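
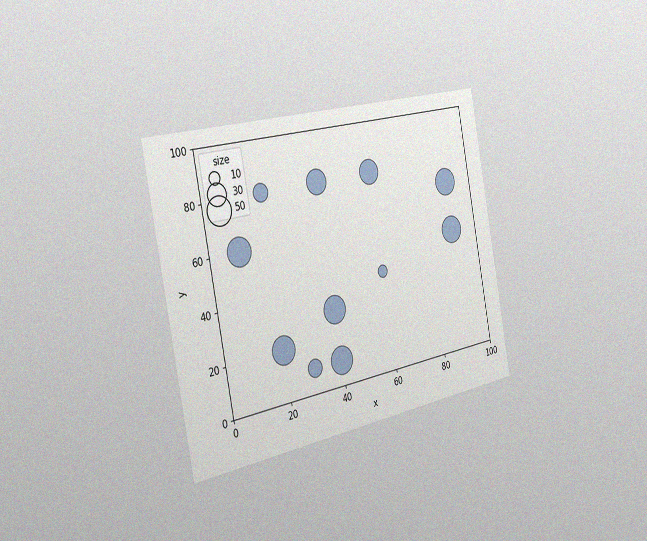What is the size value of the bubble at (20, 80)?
20

The chart is tilted about 11° counter-clockwise and viewed slightly from the left, with some photo noise. Matching the bubble at (20, 80) against the size legend gives 20.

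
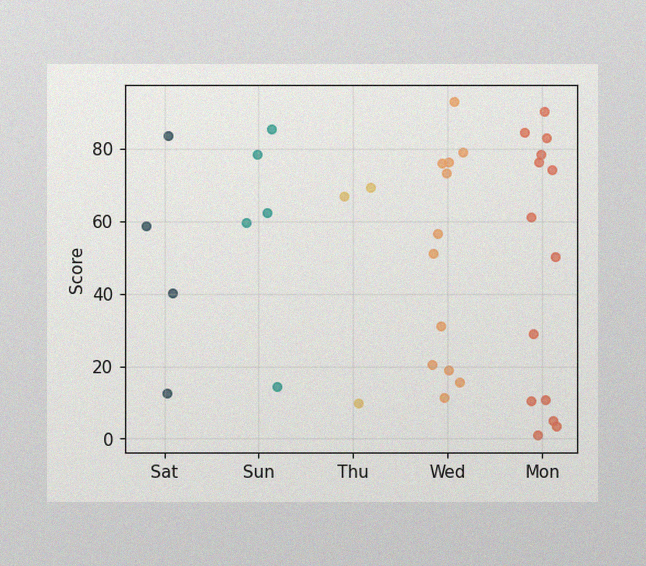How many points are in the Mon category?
The image has some photo noise and uneven lighting. Counting the markers in the Mon column gives 14.

14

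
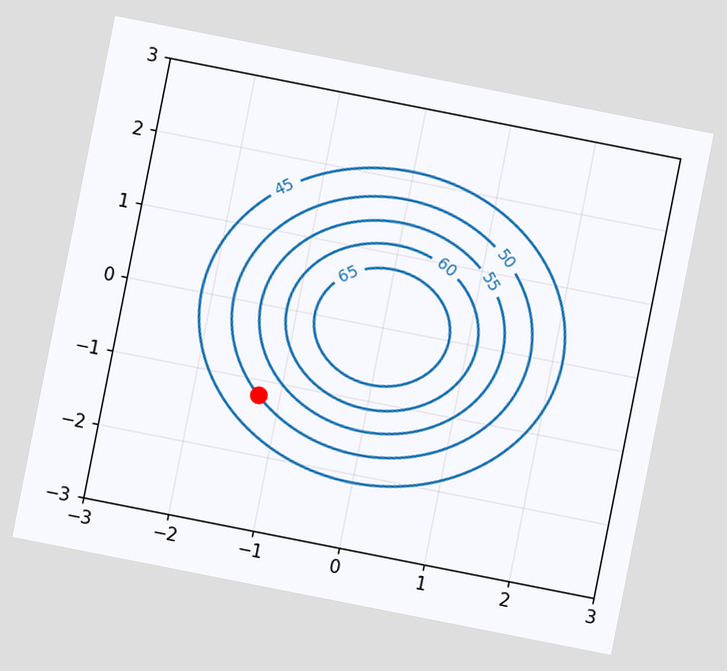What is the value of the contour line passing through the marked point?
The chart is tilted about 11° clockwise. The marked point sits on the contour labelled 50.

50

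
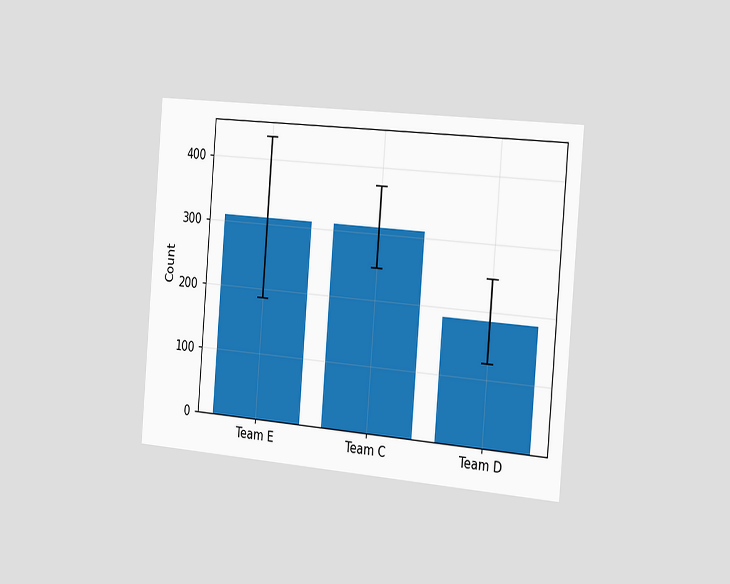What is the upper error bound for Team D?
The chart is tilted about 5° clockwise and viewed slightly from the right. The Team D bar's upper whisker reaches 248.

248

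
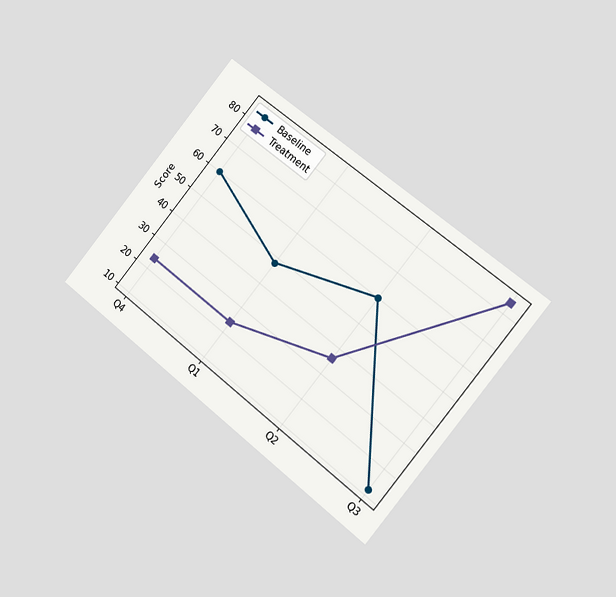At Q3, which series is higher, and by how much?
Treatment, by 72

The chart is tilted about 39° clockwise and viewed slightly from the right. At Q3, Treatment sits above the other line by 72.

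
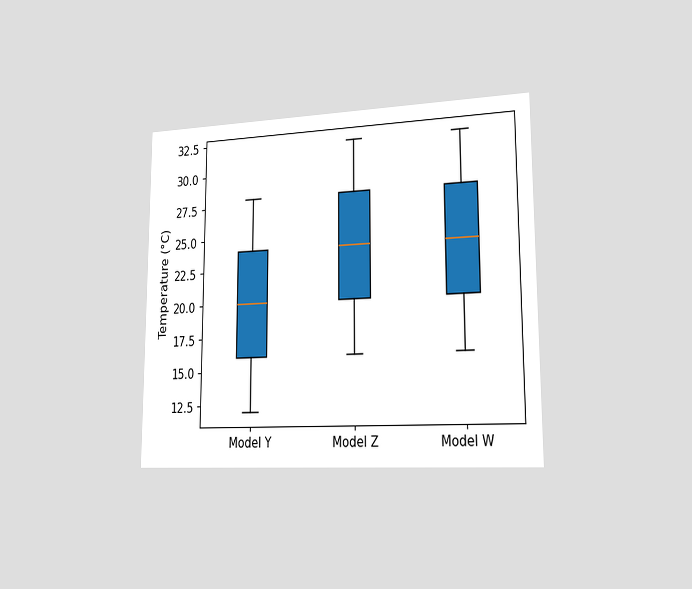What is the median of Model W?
The chart is viewed slightly from the right. The median line in the Model W box sits at 24°C.

24°C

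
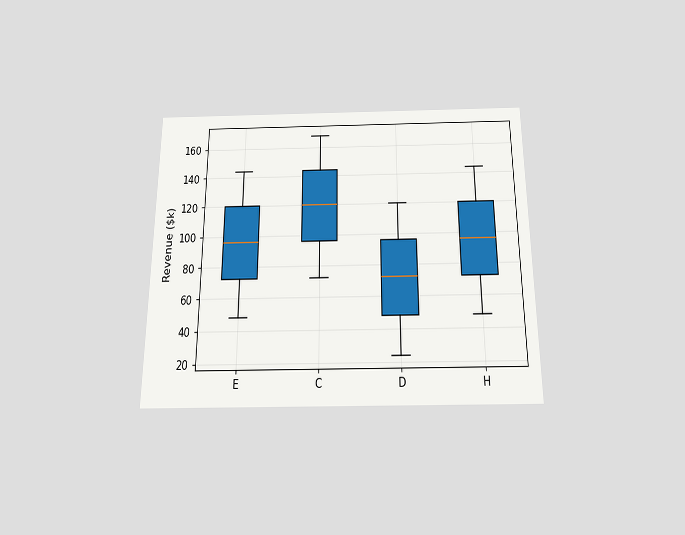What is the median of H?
$96k

The chart is viewed slightly from below. The median line in the H box sits at $96k.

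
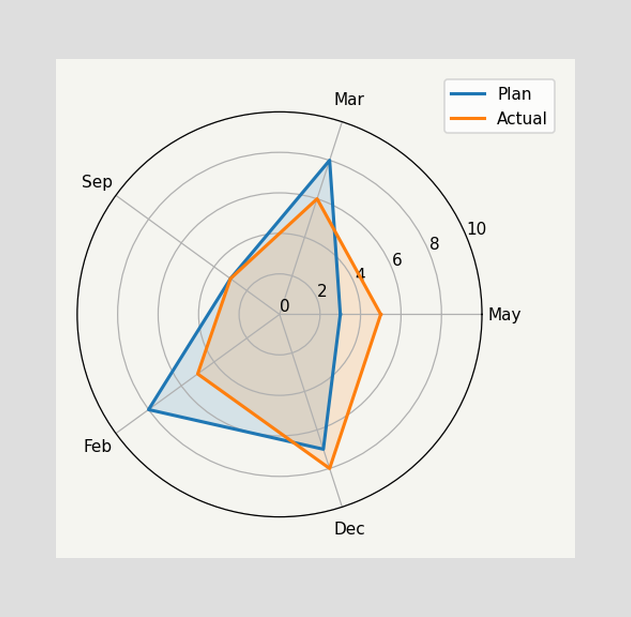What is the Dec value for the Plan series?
7

On the Dec axis, Plan reaches 7.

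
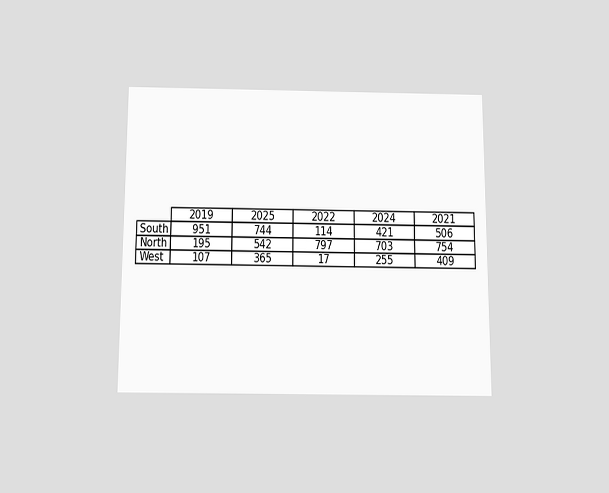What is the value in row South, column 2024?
The chart is viewed slightly from below. The (South, 2024) cell reads 421.

421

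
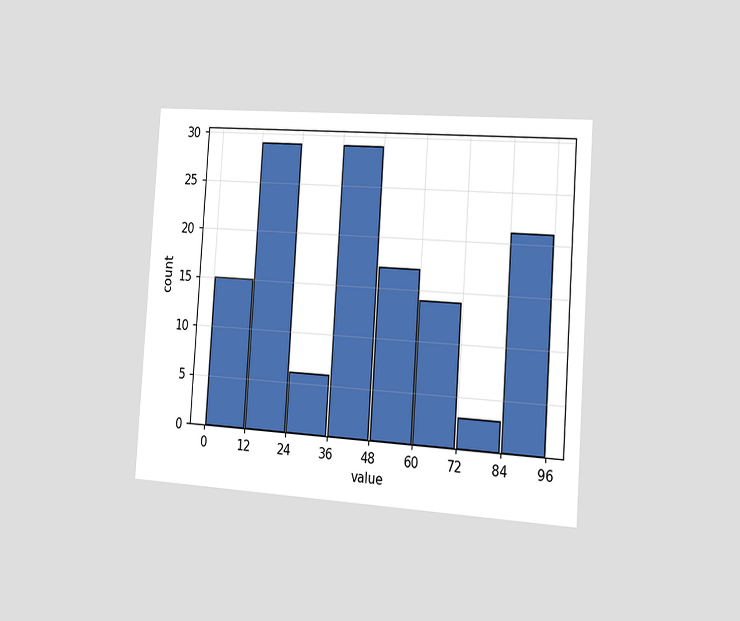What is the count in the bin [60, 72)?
The chart is tilted about 4° clockwise and viewed slightly from the right. The [60, 72) bin has height 14.

14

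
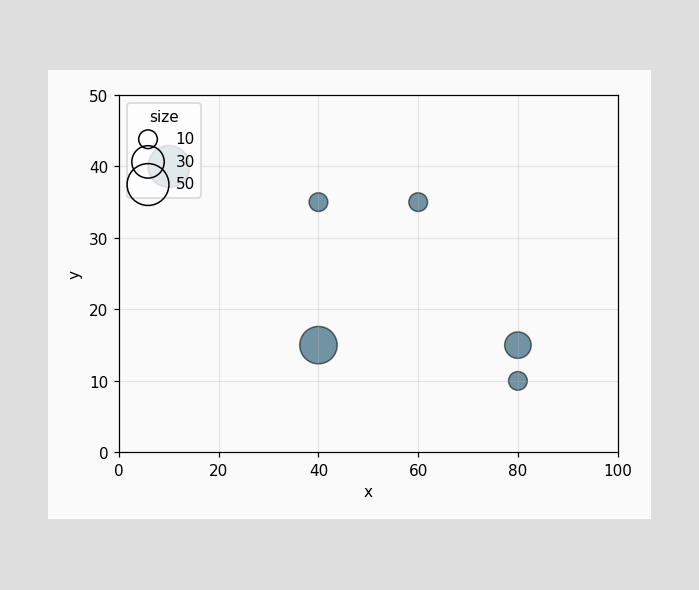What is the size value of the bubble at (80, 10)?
10

Matching the bubble at (80, 10) against the size legend gives 10.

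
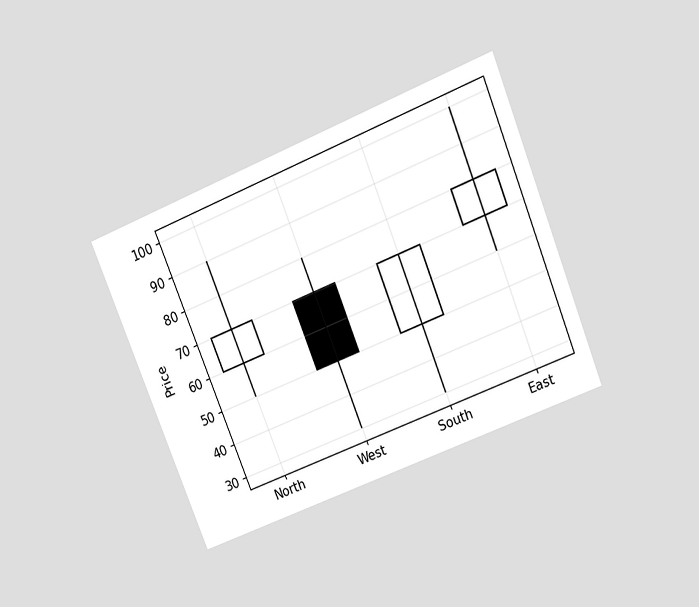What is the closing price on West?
The chart is tilted about 22° counter-clockwise and viewed slightly from above. The West candle closes at 50.

50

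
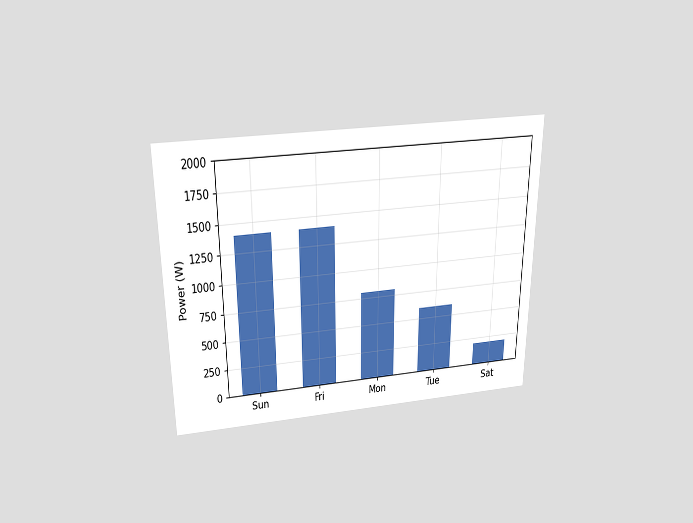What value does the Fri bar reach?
The chart is viewed slightly from above. Reading along the chart's y-axis, the Fri bar reaches 1400W.

1400W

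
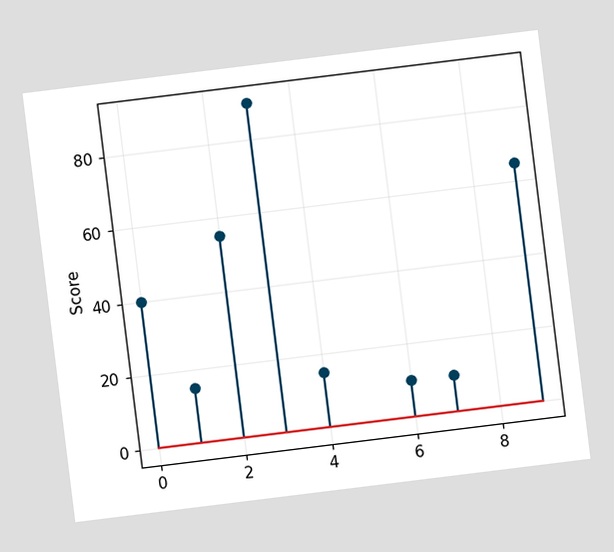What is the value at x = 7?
10

The chart is tilted about 7° counter-clockwise. The stem at x=7 reaches 10.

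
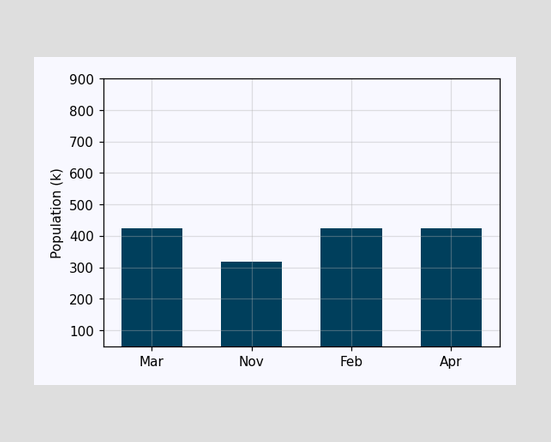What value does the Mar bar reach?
Reading along the chart's y-axis, the Mar bar reaches 424k.

424k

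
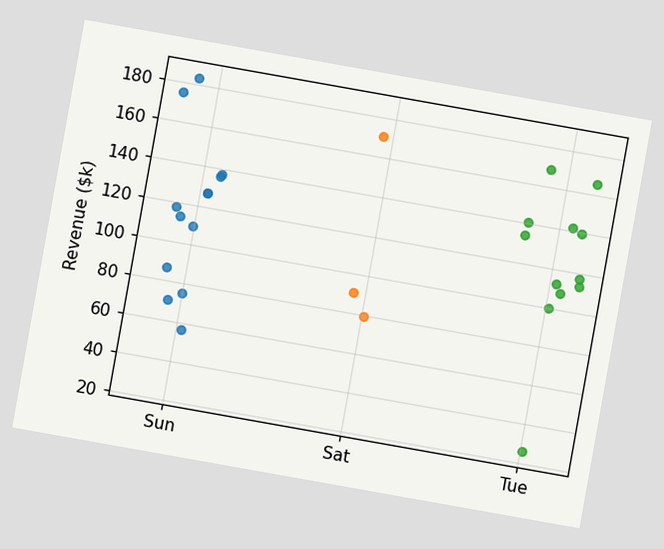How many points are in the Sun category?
The chart is tilted about 10° clockwise. Counting the markers in the Sun column gives 13.

13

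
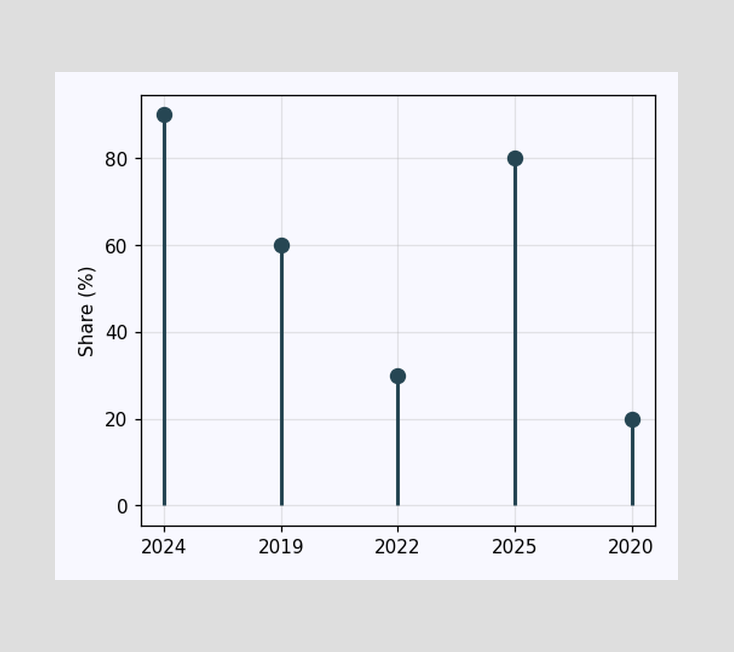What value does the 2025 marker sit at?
The 2025 marker sits at 80%.

80%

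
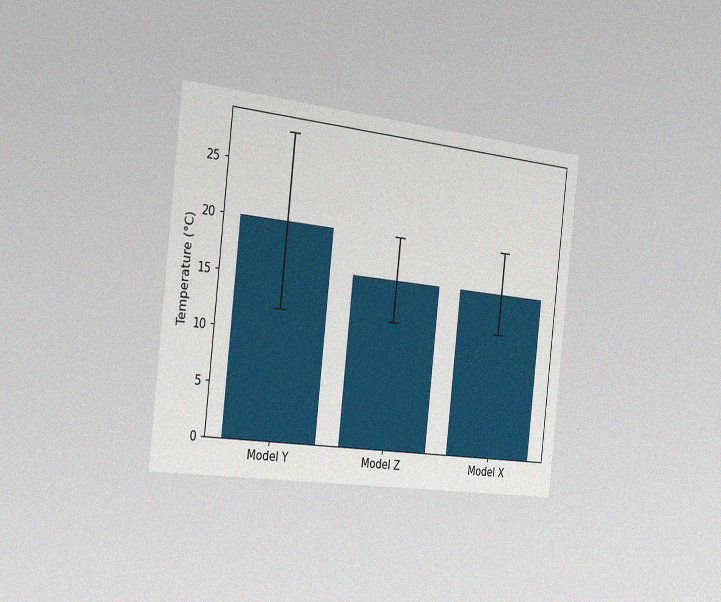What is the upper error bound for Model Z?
20°C

The chart is tilted about 6° clockwise and viewed slightly from the left, with some photo noise. The Model Z bar's upper whisker reaches 20°C.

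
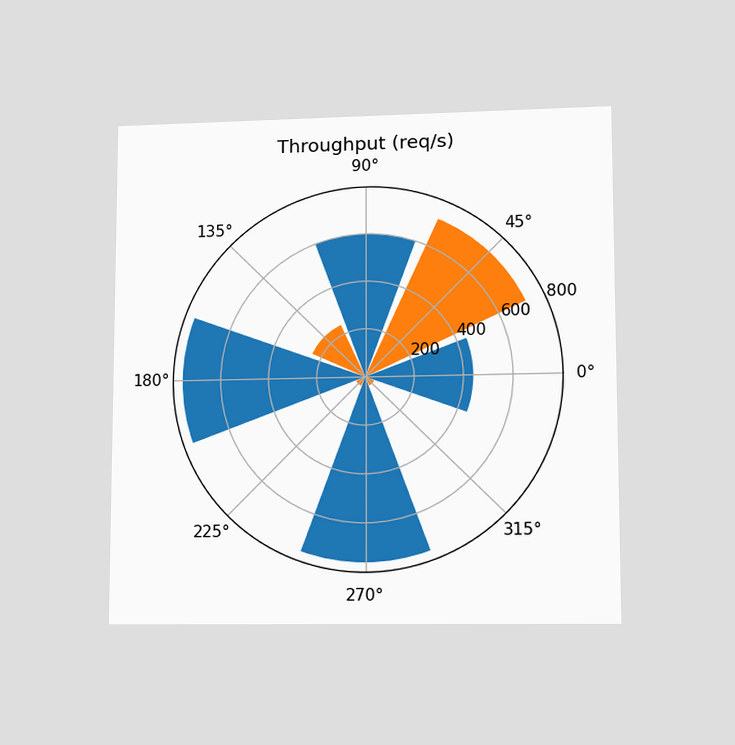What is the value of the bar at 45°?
The chart is viewed at a slight angle. The bar at 45° reaches 720req/s on the radial axis.

720req/s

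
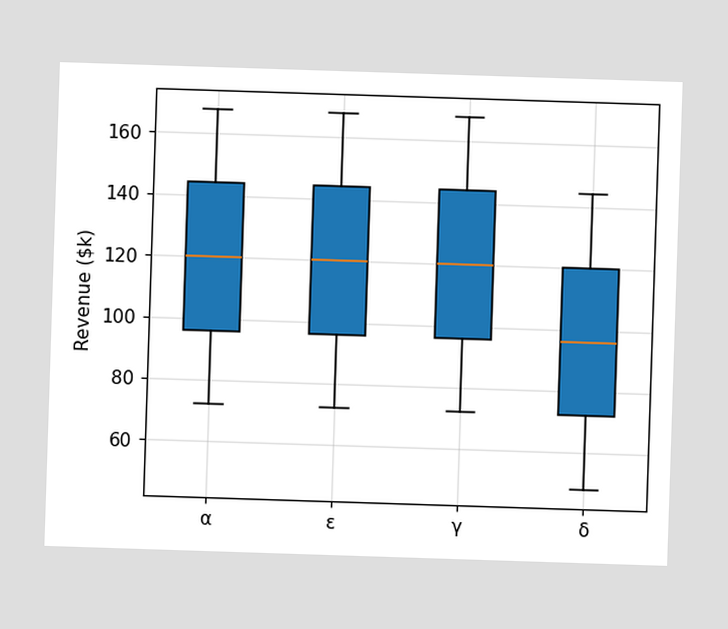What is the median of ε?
The median line in the ε box sits at $120k.

$120k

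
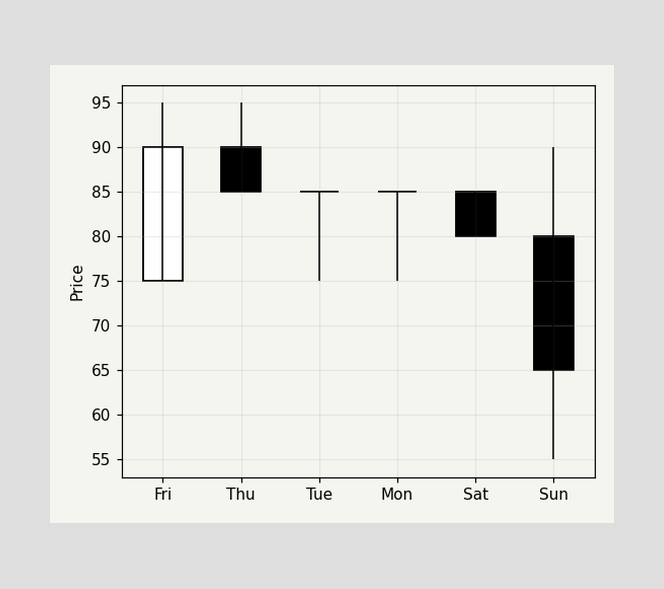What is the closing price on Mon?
The Mon candle closes at 85.

85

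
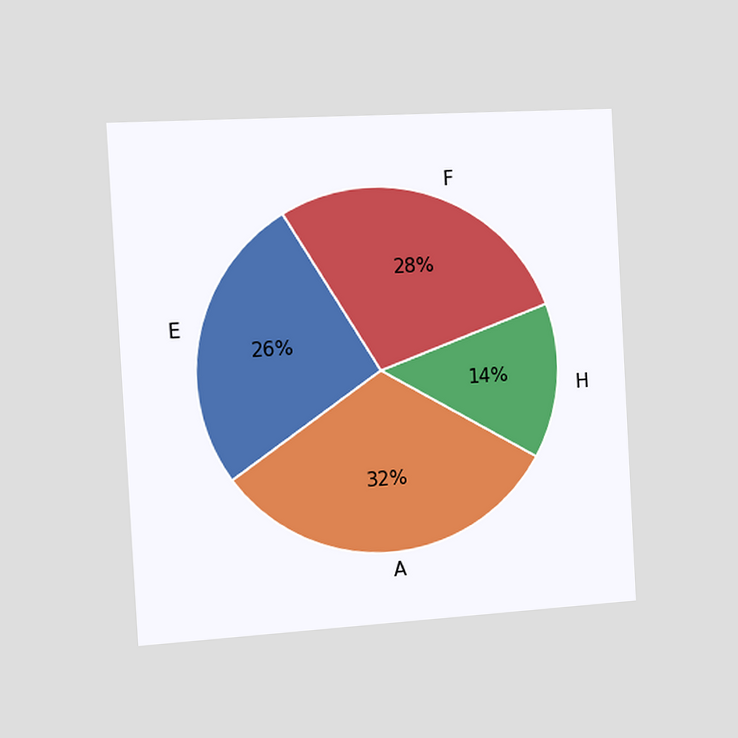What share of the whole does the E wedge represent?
The chart is tilted about 3° counter-clockwise and viewed slightly from the left. The E slice takes up 26% of the pie.

26%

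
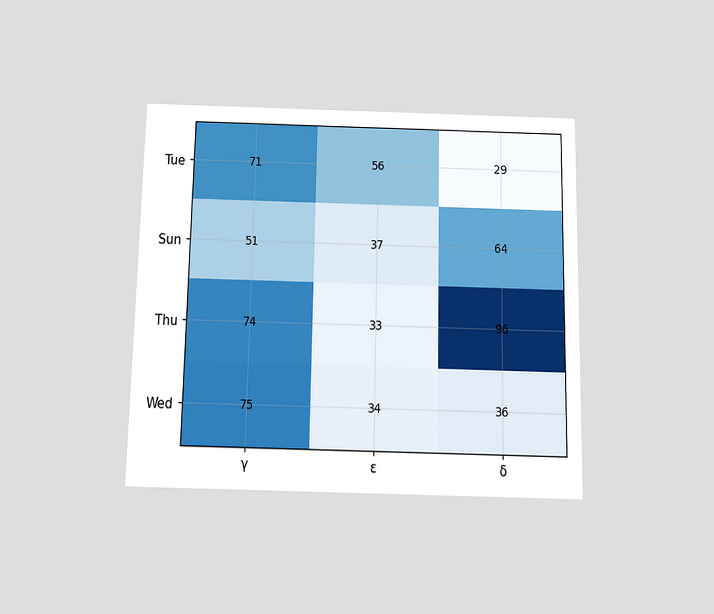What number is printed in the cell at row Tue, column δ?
The chart is viewed slightly from below. The (Tue, δ) cell reads 29.

29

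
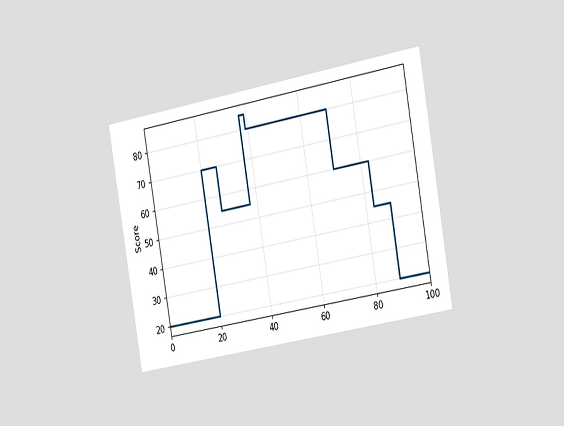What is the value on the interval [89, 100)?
The chart is tilted about 10° counter-clockwise and viewed slightly from the right. On [89, 100) the step sits at 20.

20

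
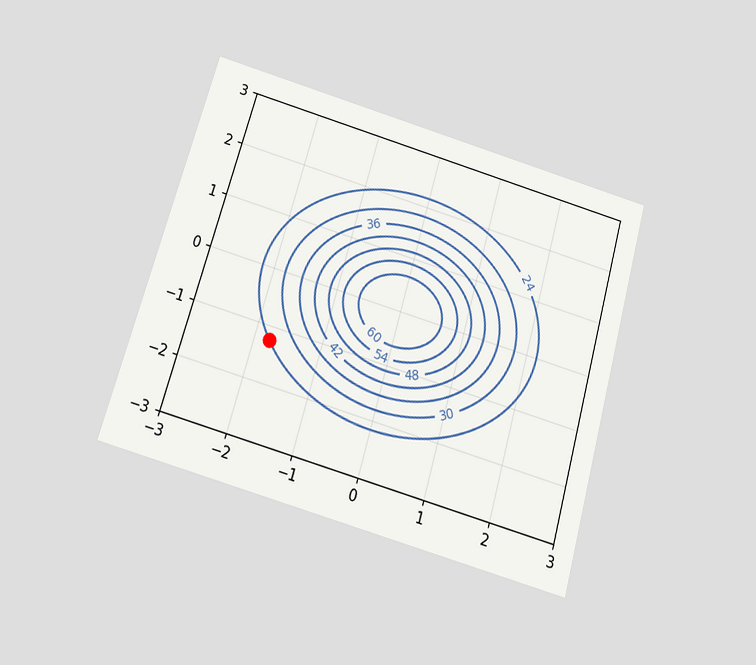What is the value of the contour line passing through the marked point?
24

The chart is tilted about 16° clockwise and viewed slightly from below. The marked point sits on the contour labelled 24.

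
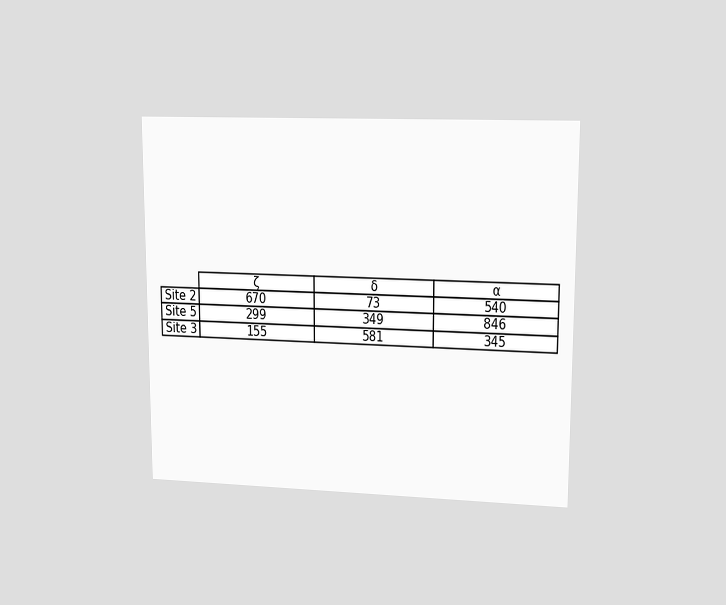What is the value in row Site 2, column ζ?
The chart is viewed at a slight angle. The (Site 2, ζ) cell reads 670.

670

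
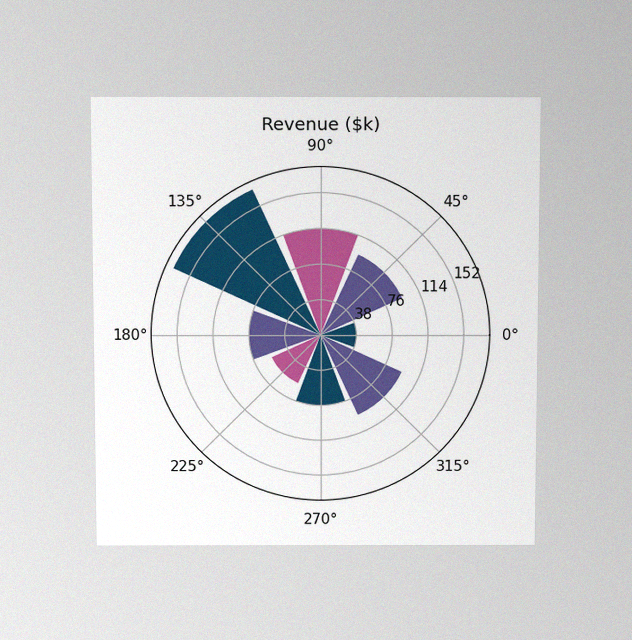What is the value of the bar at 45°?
$95k

The chart is viewed at a slight angle, with some photo noise. The bar at 45° reaches $95k on the radial axis.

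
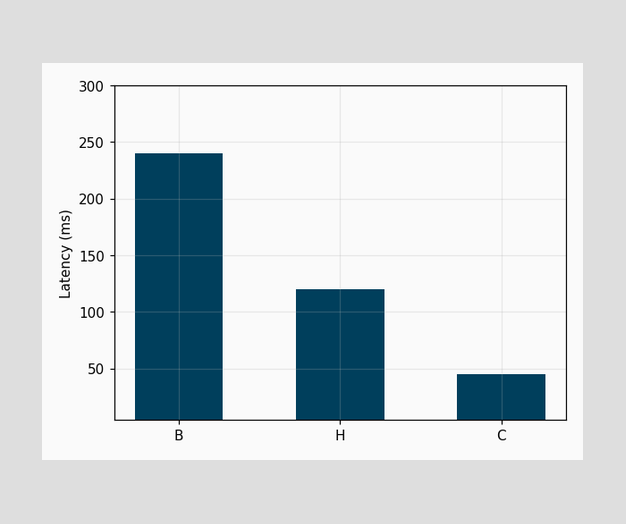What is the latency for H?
Reading along the chart's y-axis, the H bar reaches 120ms.

120ms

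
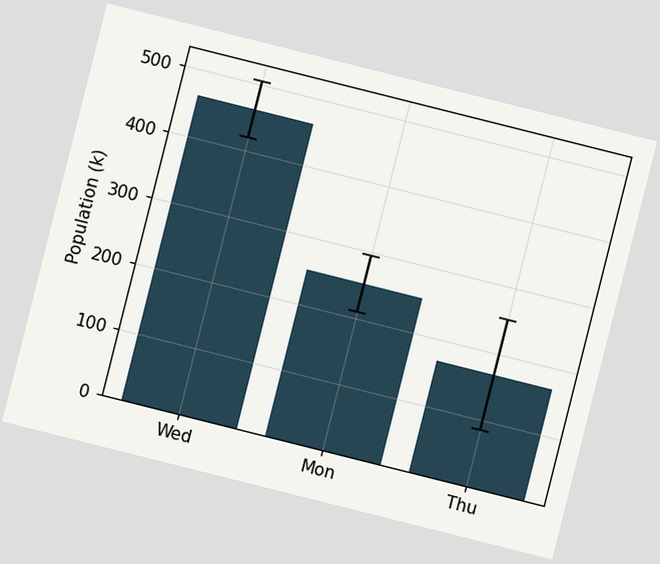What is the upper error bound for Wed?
The chart is tilted about 14° clockwise. The Wed bar's upper whisker reaches 504k.

504k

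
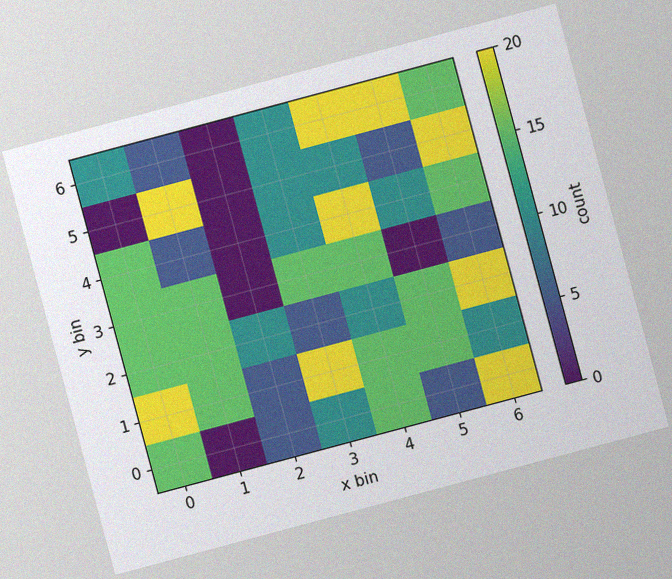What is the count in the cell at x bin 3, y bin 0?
The chart is tilted about 15° counter-clockwise, with some photo noise. Matching the cell (3, 0) against the colorbar gives 10.

10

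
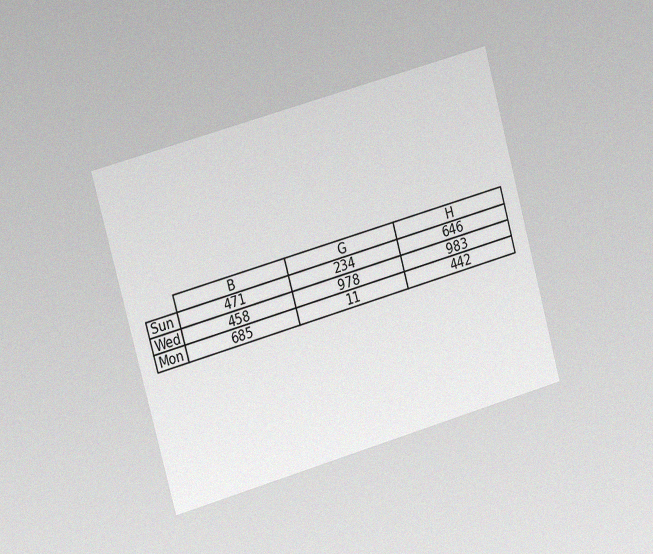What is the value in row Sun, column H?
646

The chart is tilted about 16° counter-clockwise and viewed slightly from the left, with some photo noise. The (Sun, H) cell reads 646.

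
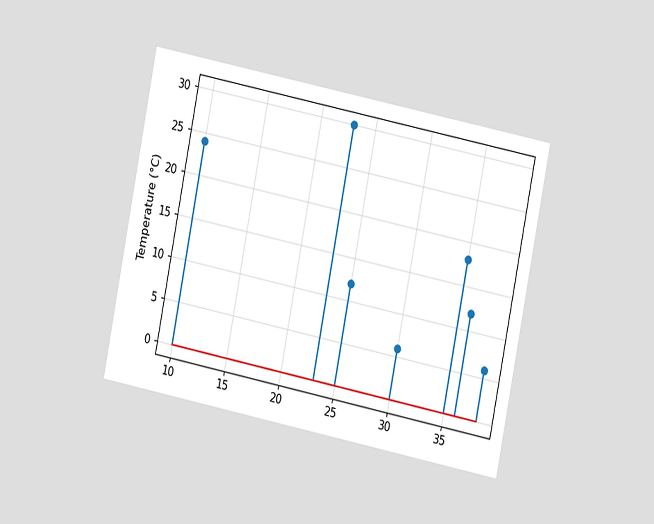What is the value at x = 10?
24°C

The chart is tilted about 11° clockwise and viewed at a slight angle. The stem at x=10 reaches 24°C.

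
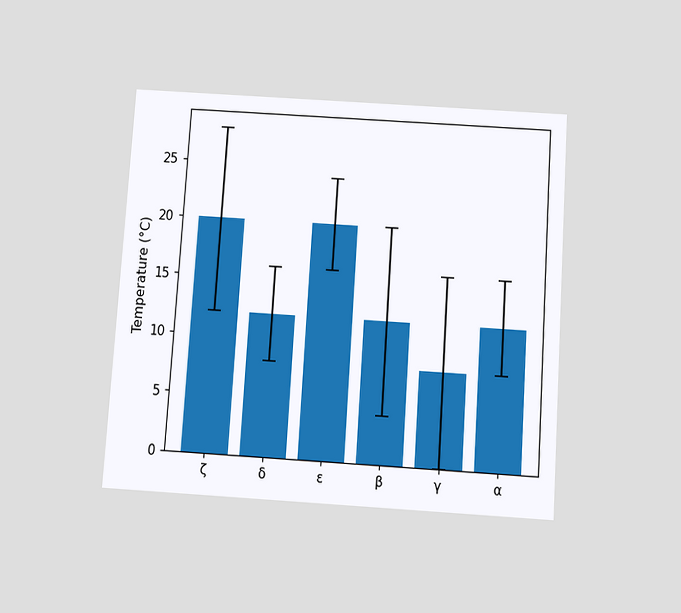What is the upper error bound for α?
16°C

The chart is tilted about 4° clockwise and viewed slightly from below. The α bar's upper whisker reaches 16°C.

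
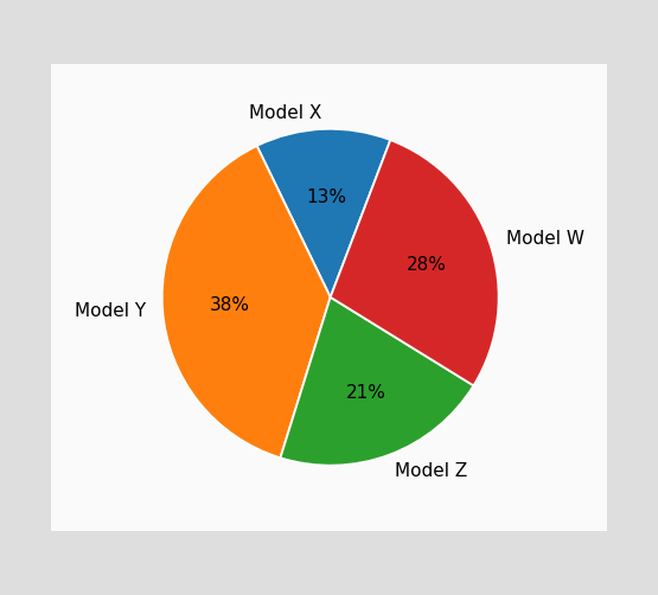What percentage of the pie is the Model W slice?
28%

The Model W slice takes up 28% of the pie.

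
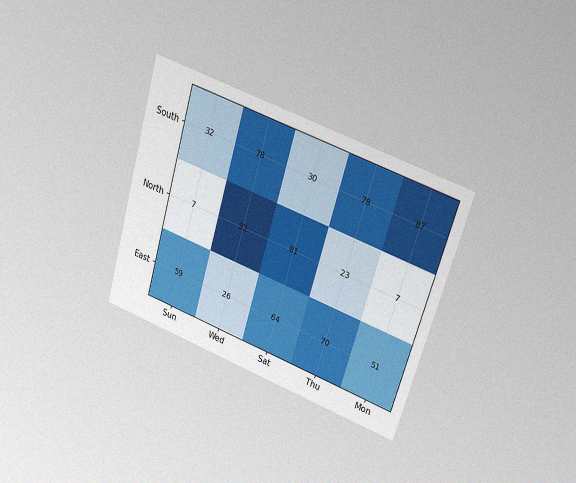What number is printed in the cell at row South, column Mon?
The chart is tilted about 17° clockwise and viewed at a slight angle, with some photo noise. The (South, Mon) cell reads 87.

87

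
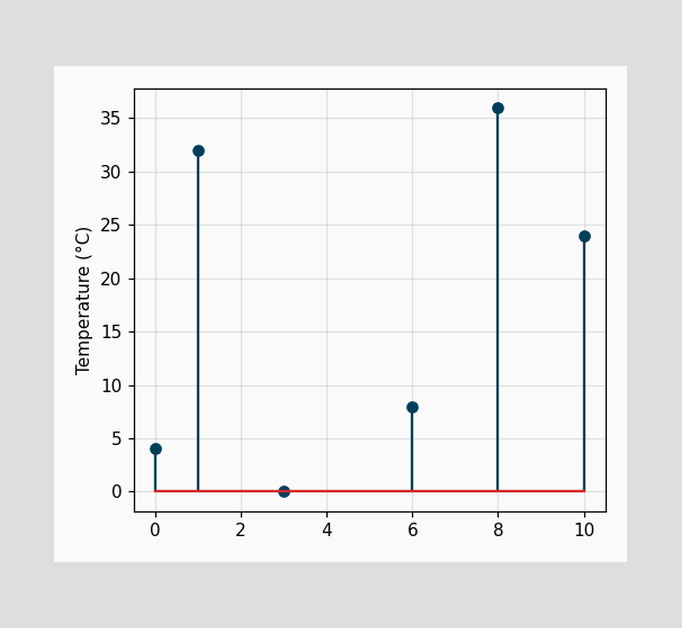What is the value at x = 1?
32°C

The stem at x=1 reaches 32°C.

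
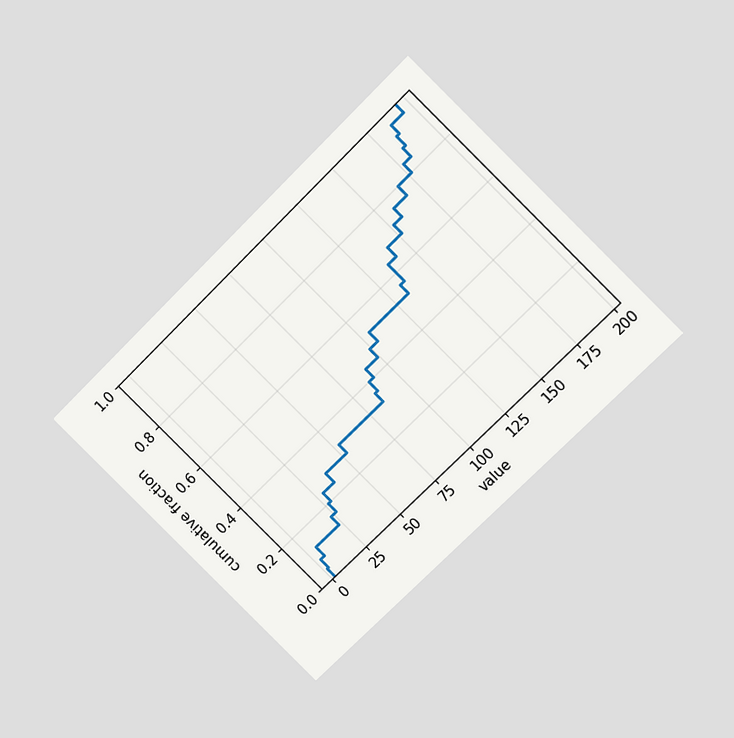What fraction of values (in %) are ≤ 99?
The chart is tilted about 45° counter-clockwise and viewed at a slight angle. At x=99 the ECDF step is at 48%.

48%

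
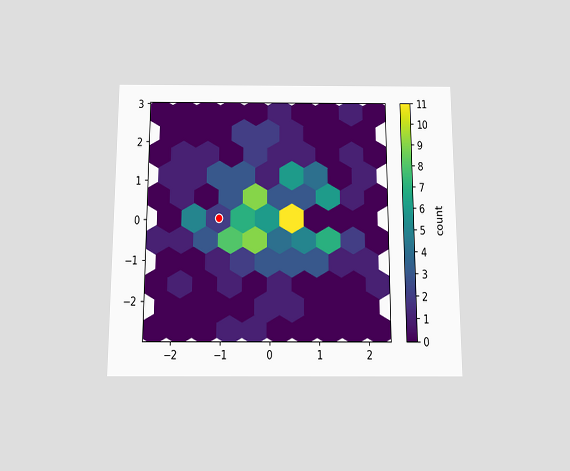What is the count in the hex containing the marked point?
2

The chart is viewed slightly from below. The marked hex reads 2 on the colorbar.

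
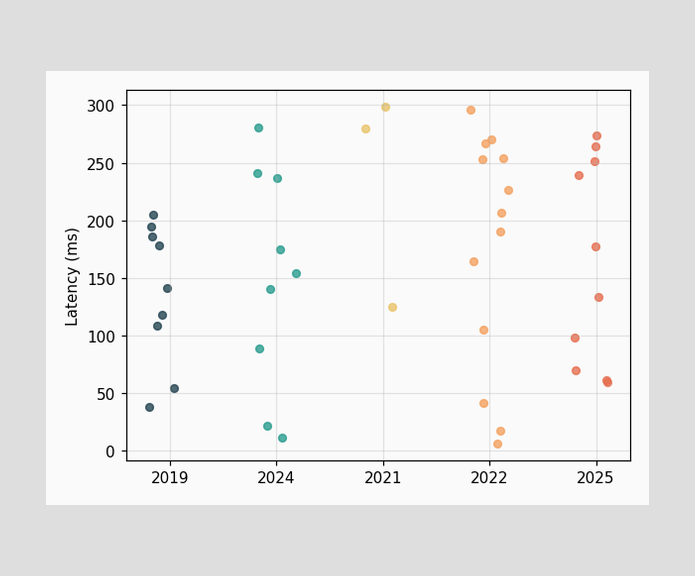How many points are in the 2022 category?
Counting the markers in the 2022 column gives 13.

13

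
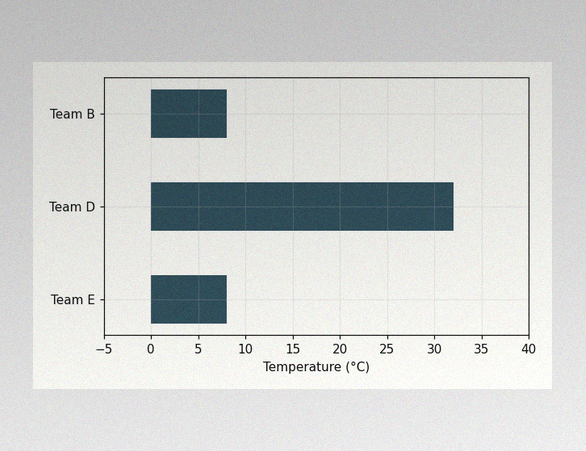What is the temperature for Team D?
The image has some photo noise and uneven lighting. Reading along the chart's x-axis, the Team D bar reaches 32°C.

32°C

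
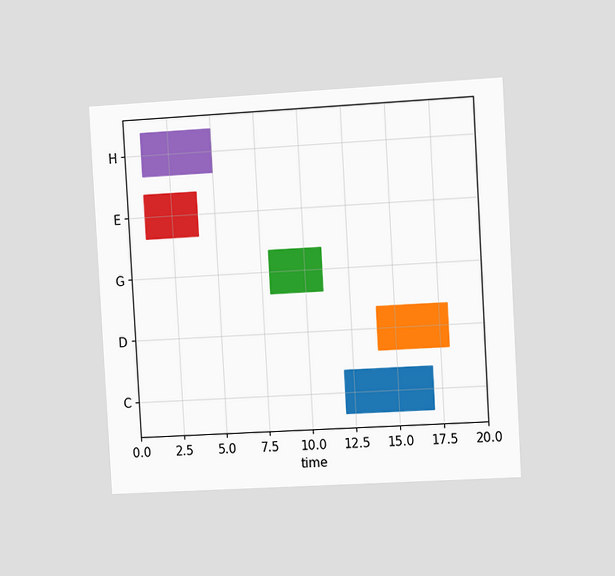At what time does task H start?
1

The chart is tilted about 3° counter-clockwise and viewed slightly from the right. The H bar begins at t=1.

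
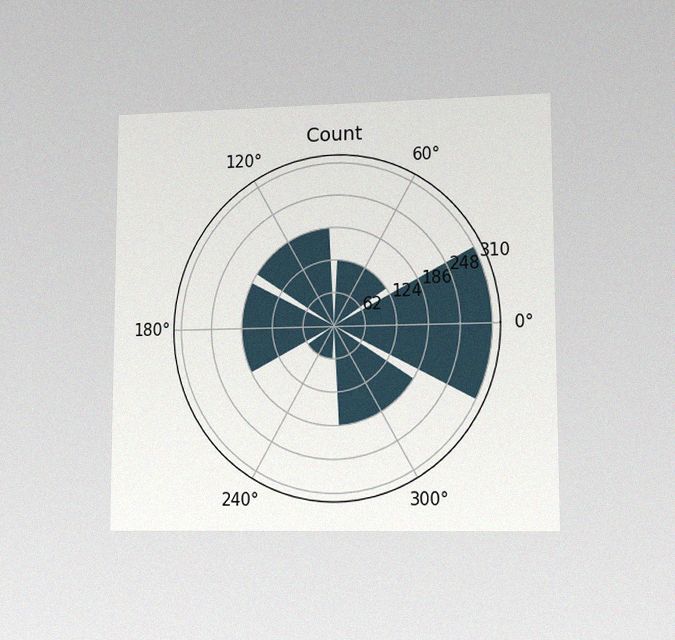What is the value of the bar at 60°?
124

The chart is viewed at a slight angle, with some photo noise. The bar at 60° reaches 124 on the radial axis.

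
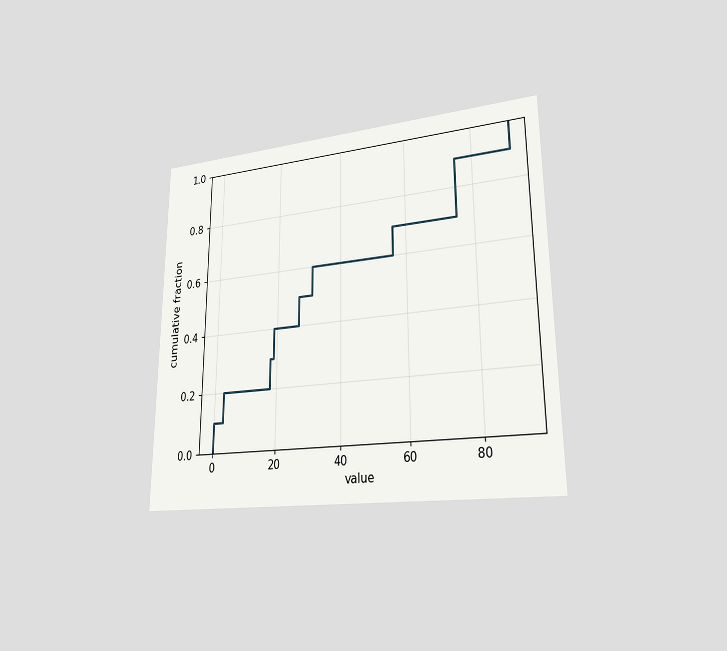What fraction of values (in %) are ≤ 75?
90%

The chart is viewed slightly from the right. At x=75 the ECDF step is at 90%.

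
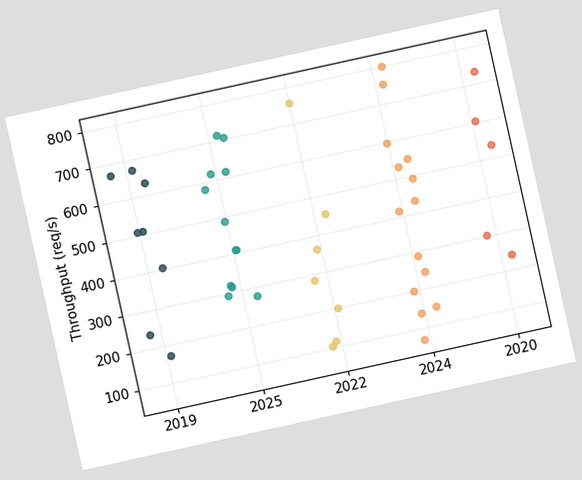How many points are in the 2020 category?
5

The chart is tilted about 12° counter-clockwise. Counting the markers in the 2020 column gives 5.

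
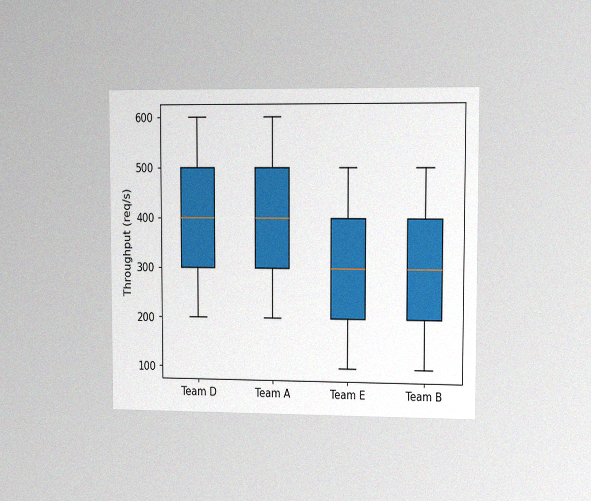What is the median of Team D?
400req/s

The chart is viewed slightly from the right, with some photo noise. The median line in the Team D box sits at 400req/s.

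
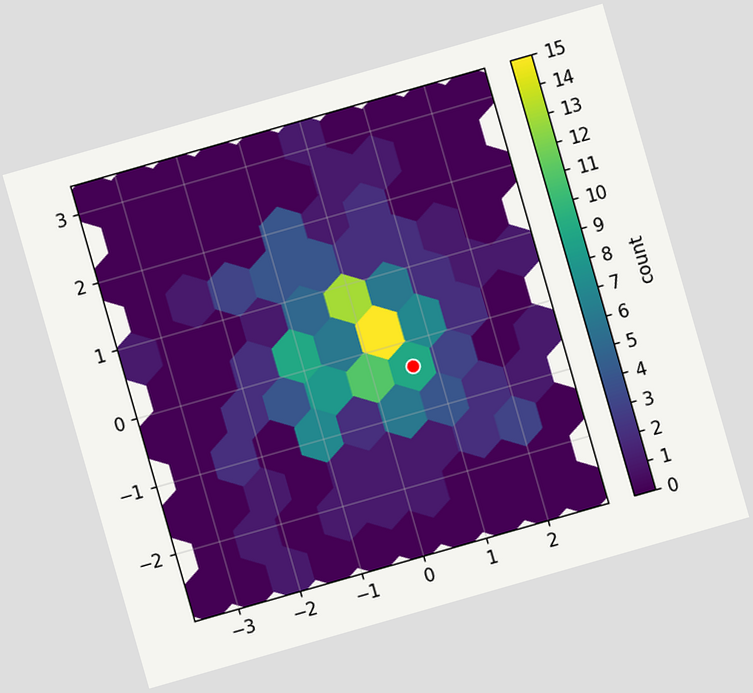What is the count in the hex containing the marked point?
The chart is tilted about 16° counter-clockwise. The marked hex reads 9 on the colorbar.

9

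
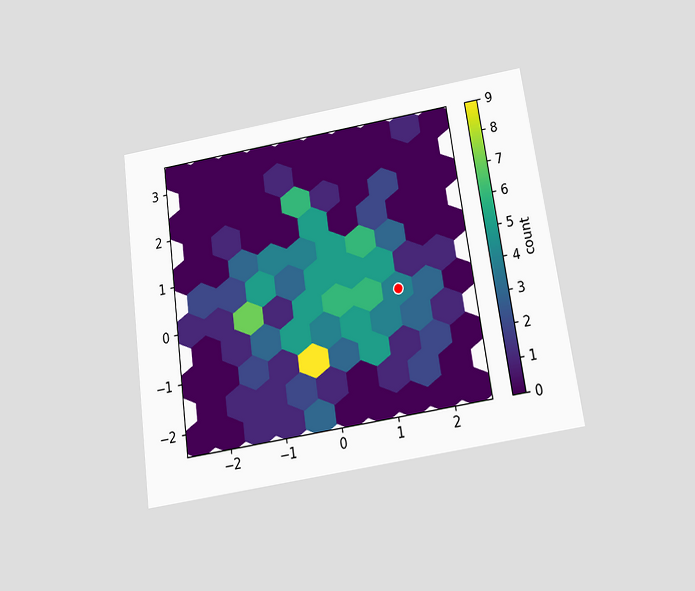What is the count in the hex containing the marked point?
4

The chart is tilted about 8° counter-clockwise and viewed slightly from below. The marked hex reads 4 on the colorbar.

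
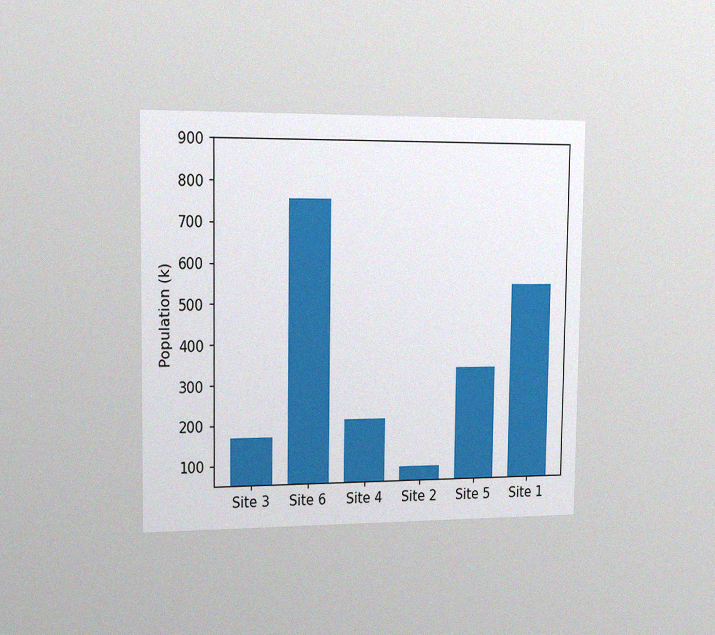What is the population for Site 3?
The chart is viewed slightly from the left, with some photo noise. Reading along the chart's y-axis, the Site 3 bar reaches 168k.

168k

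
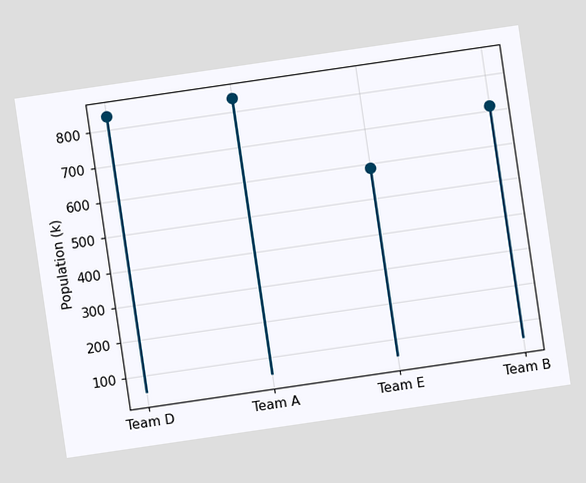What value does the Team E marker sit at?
588k

The chart is tilted about 8° counter-clockwise. The Team E marker sits at 588k.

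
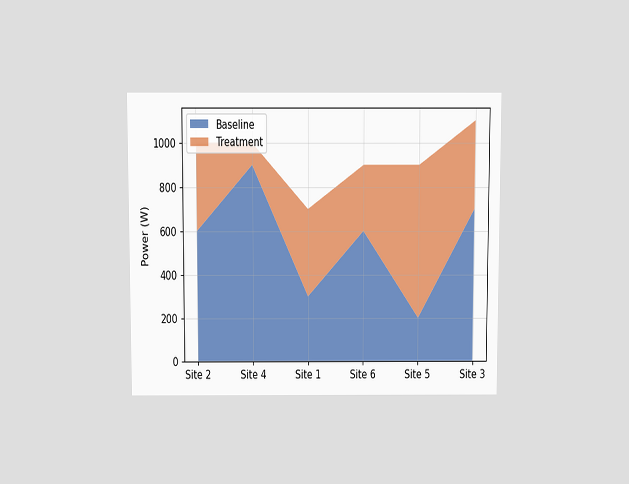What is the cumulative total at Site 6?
The chart is viewed slightly from above. The stacked total at Site 6 reaches 900W.

900W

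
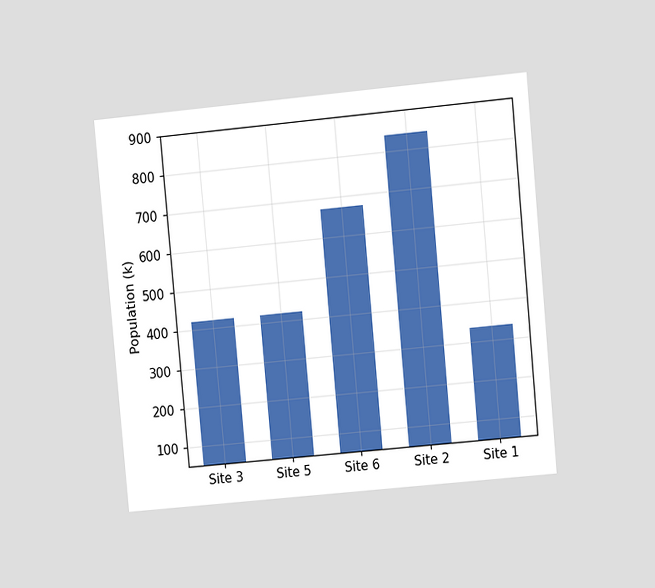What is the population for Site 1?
336k

The chart is tilted about 5° counter-clockwise and viewed at a slight angle. Reading along the chart's y-axis, the Site 1 bar reaches 336k.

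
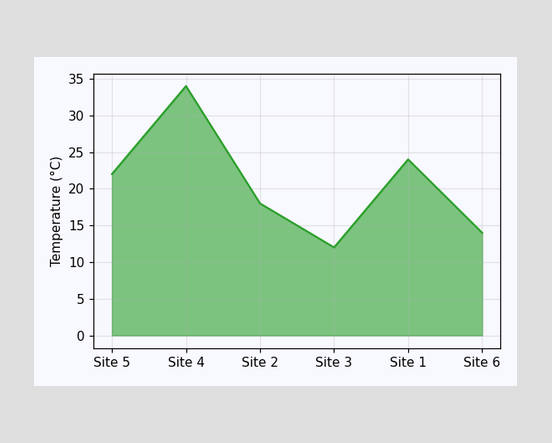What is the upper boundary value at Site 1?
24°C

At Site 1 the upper boundary is at 24°C.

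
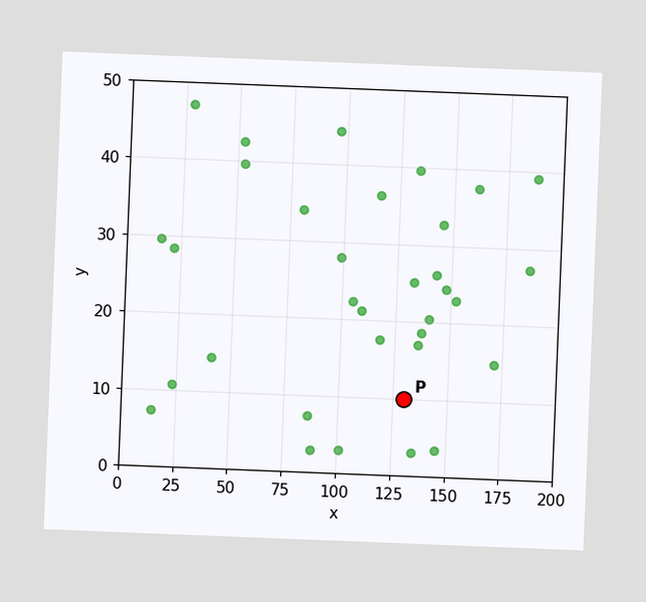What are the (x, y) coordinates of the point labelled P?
(130, 10)

The chart is tilted about 2° clockwise. Following the gridlines from P to each axis, P sits at (130, 10).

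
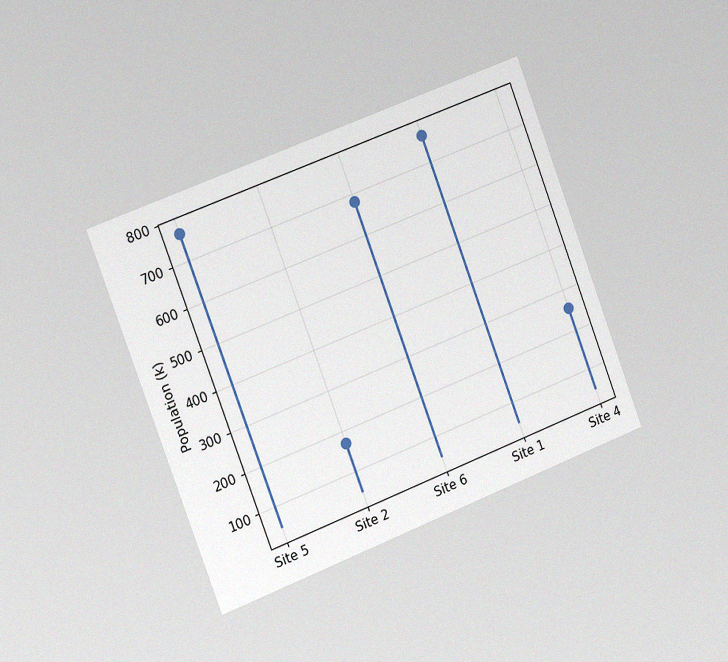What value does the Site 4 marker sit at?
The chart is tilted about 21° counter-clockwise and viewed slightly from the left, with some photo noise. The Site 4 marker sits at 255k.

255k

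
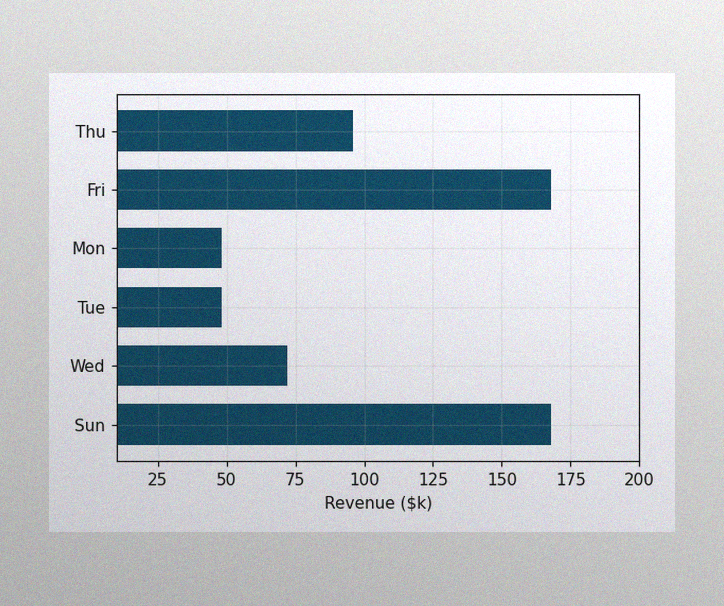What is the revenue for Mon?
The image has some photo noise and uneven lighting. Reading along the chart's x-axis, the Mon bar reaches $48k.

$48k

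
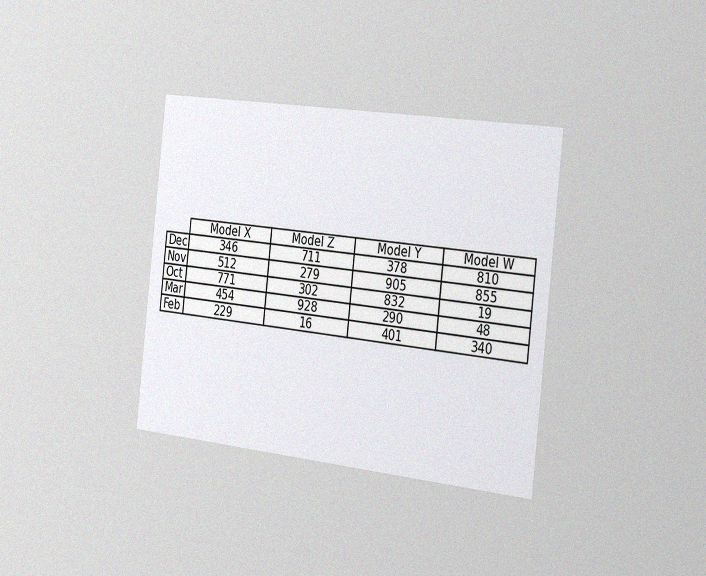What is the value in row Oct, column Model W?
The chart is tilted about 6° clockwise and viewed slightly from the right, with some photo noise. The (Oct, Model W) cell reads 19.

19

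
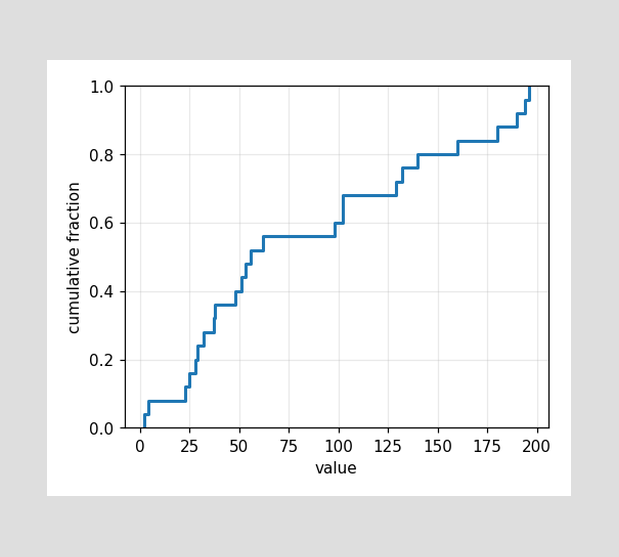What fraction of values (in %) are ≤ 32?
At x=32 the ECDF step is at 28%.

28%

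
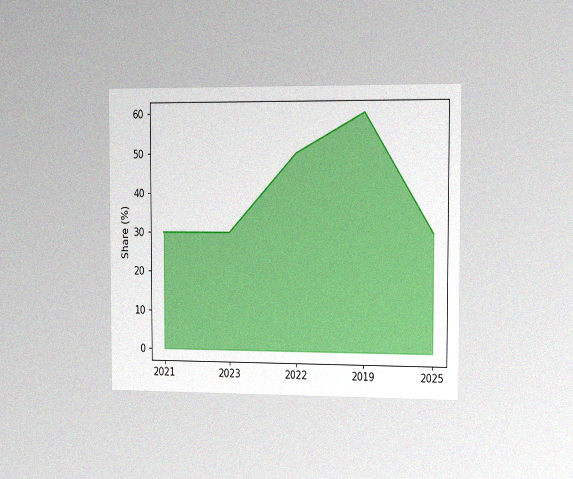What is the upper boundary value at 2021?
The chart is viewed slightly from the right, with some photo noise. At 2021 the upper boundary is at 30%.

30%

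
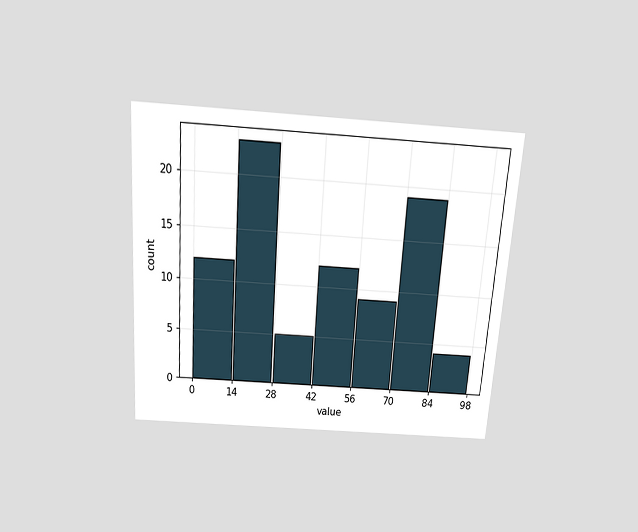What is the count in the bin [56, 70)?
9

The chart is tilted about 4° clockwise and viewed slightly from above. The [56, 70) bin has height 9.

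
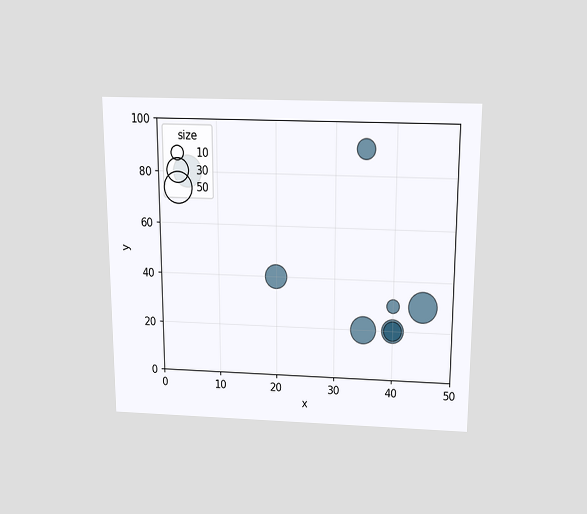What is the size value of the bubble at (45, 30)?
50

The chart is viewed slightly from above. Matching the bubble at (45, 30) against the size legend gives 50.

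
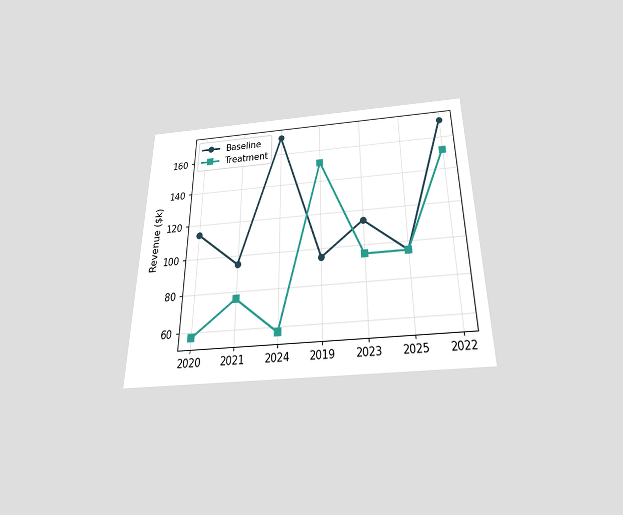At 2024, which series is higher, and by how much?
Baseline, by $114k

The chart is viewed slightly from below. At 2024, Baseline sits above the other line by $114k.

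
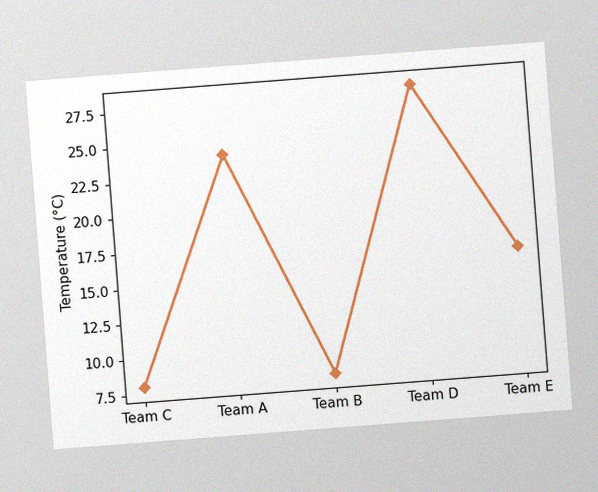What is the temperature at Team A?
24°C

The chart is tilted about 4° counter-clockwise, with some photo noise. At Team A, the line is at 24°C.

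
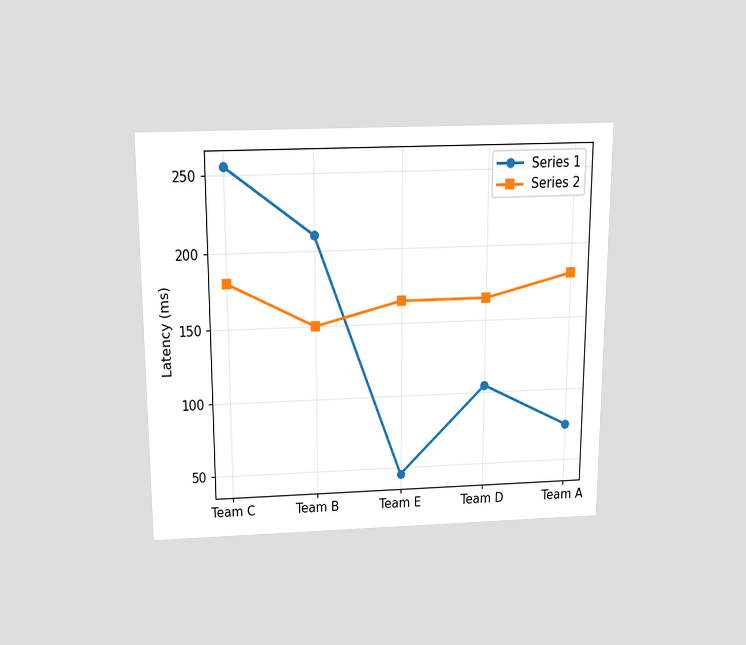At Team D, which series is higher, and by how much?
The chart is viewed slightly from above. At Team D, Series 2 sits above the other line by 60ms.

Series 2, by 60ms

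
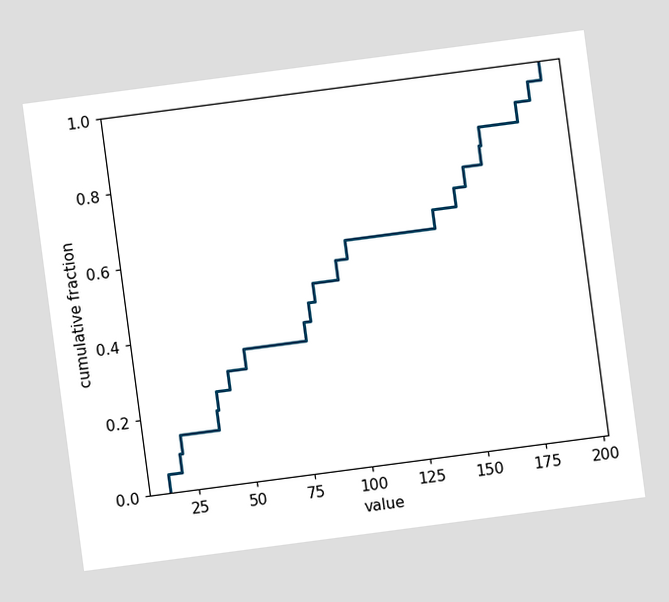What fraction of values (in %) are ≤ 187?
The chart is tilted about 8° counter-clockwise. At x=187 the ECDF step is at 95%.

95%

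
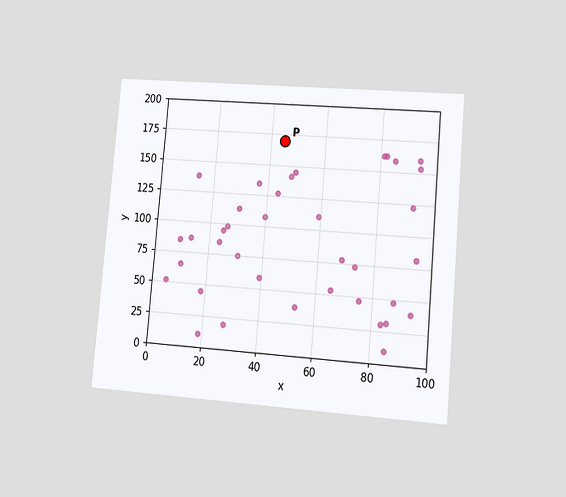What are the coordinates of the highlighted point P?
The chart is tilted about 5° clockwise and viewed at a slight angle. Following the gridlines from P to each axis, P sits at (45, 170).

(45, 170)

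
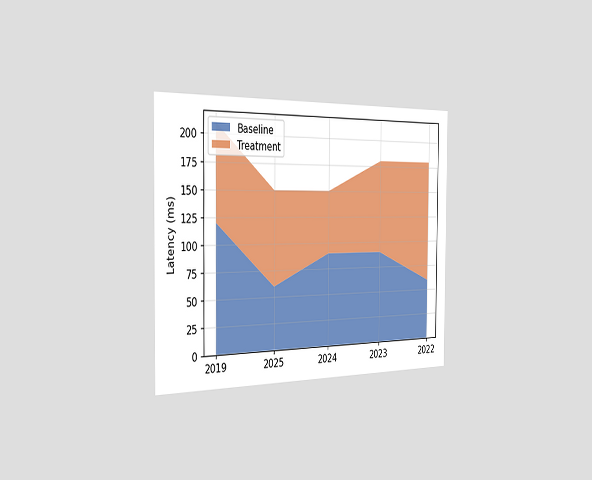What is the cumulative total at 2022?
180ms

The chart is viewed slightly from the left. The stacked total at 2022 reaches 180ms.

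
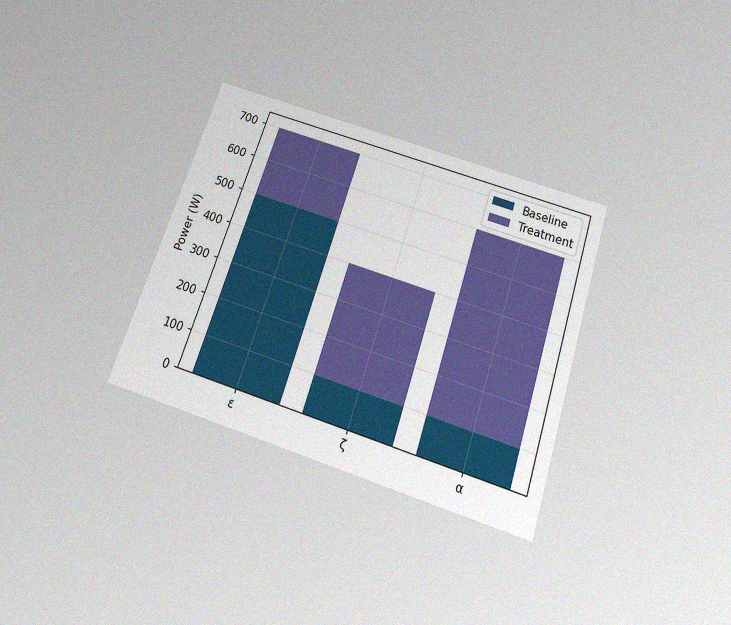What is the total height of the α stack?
The chart is tilted about 18° clockwise and viewed slightly from below, with some photo noise. The α stack's top reaches 600W on the y-axis.

600W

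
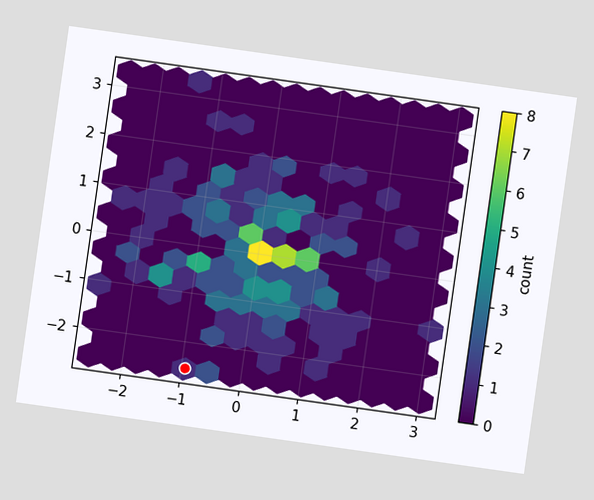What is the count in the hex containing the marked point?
1

The chart is tilted about 8° clockwise. The marked hex reads 1 on the colorbar.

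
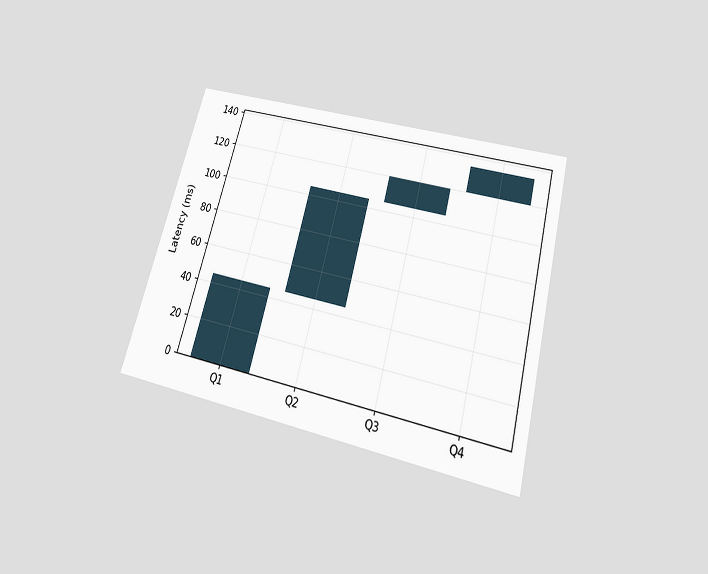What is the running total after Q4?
135ms

The chart is tilted about 15° clockwise and viewed slightly from below. After Q4 the running total reaches 135ms.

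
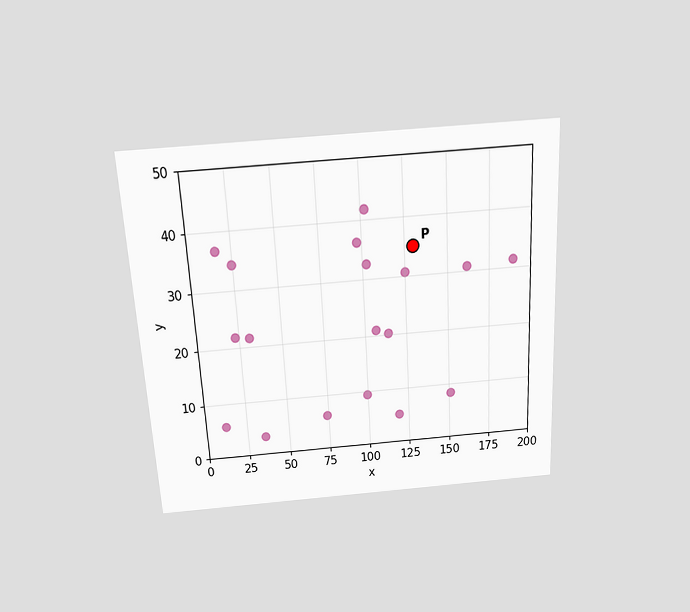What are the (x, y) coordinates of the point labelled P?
The chart is tilted about 3° counter-clockwise and viewed slightly from above. Following the gridlines from P to each axis, P sits at (130, 35).

(130, 35)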